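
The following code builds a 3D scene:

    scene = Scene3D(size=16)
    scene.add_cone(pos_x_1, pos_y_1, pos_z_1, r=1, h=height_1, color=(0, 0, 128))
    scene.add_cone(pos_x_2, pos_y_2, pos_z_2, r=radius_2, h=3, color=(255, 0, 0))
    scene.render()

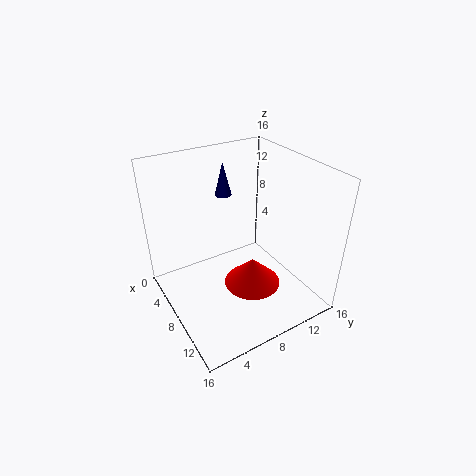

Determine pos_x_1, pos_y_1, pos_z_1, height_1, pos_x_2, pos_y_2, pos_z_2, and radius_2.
pos_x_1 = 3, pos_y_1 = 9, pos_z_1 = 11, height_1 = 4, pos_x_2 = 11, pos_y_2 = 8, pos_z_2 = 4, radius_2 = 3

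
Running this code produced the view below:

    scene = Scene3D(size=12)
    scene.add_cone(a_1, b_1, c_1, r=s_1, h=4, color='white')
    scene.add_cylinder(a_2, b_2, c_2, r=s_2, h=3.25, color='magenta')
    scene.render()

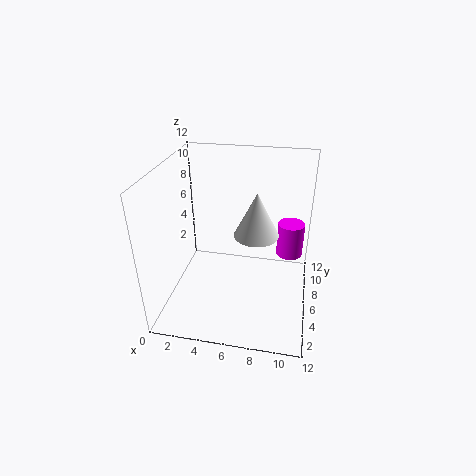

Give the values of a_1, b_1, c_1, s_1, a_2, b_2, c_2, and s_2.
a_1 = 7.25; b_1 = 8; c_1 = 5.25; s_1 = 2; a_2 = 10.25; b_2 = 10.25; c_2 = 2.25; s_2 = 1.25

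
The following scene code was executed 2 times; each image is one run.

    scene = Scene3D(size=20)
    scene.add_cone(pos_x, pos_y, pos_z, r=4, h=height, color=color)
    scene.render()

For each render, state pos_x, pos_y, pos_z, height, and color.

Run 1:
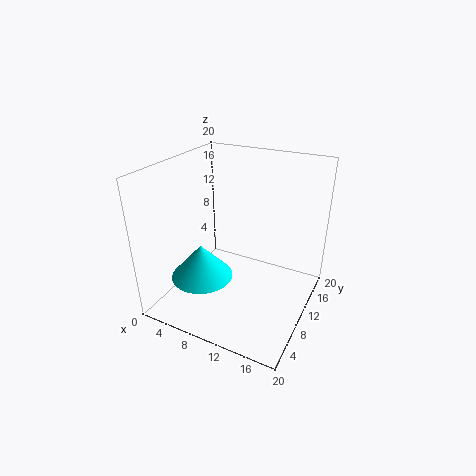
pos_x = 7.5; pos_y = 4.5; pos_z = 6.5; height = 4.5; color = 'cyan'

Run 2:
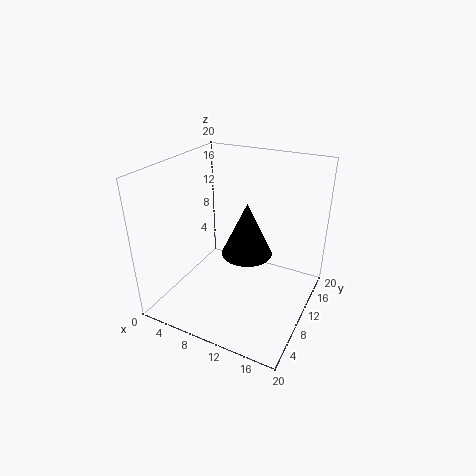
pos_x = 9; pos_y = 15; pos_z = 4.5; height = 8.5; color = 'black'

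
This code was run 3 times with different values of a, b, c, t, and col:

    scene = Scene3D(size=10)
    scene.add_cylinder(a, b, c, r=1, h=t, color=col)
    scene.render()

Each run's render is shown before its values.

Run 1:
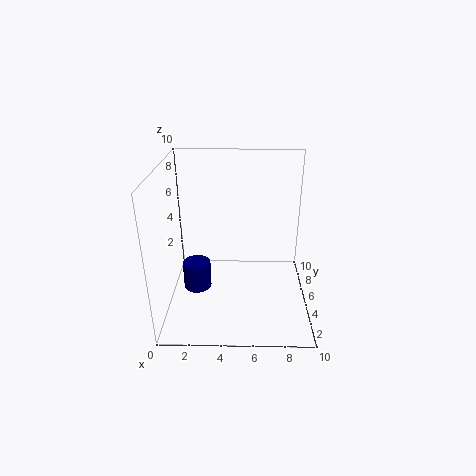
a = 2
b = 5
c = 1
t = 2
col = 'navy'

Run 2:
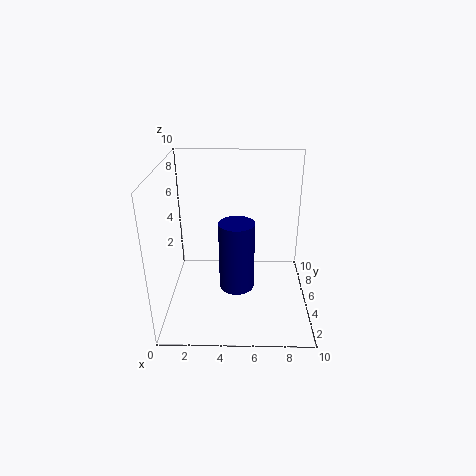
a = 5
b = 1
c = 4
t = 4
col = 'navy'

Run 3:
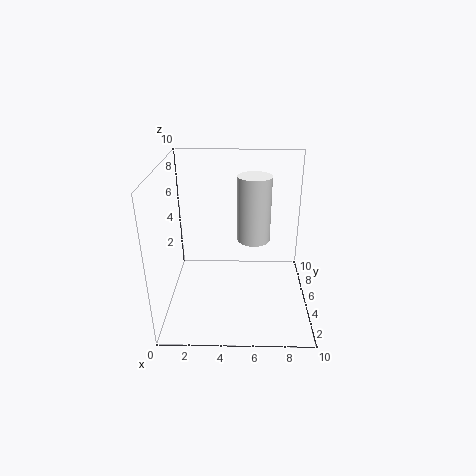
a = 6
b = 3
c = 6
t = 4
col = 'white'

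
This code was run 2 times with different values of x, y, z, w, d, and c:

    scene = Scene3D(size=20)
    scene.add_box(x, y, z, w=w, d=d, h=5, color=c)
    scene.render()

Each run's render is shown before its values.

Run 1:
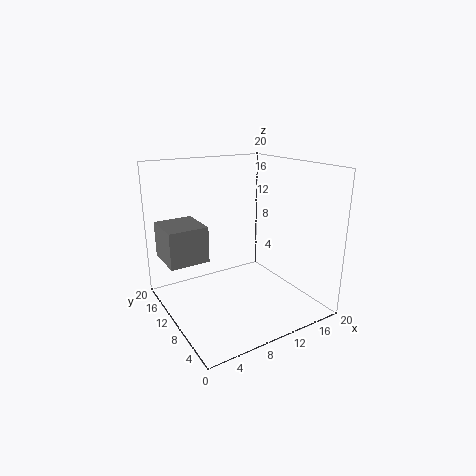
x = 0.5; y = 11; z = 7; w = 5.5; d = 6; c = 'gray'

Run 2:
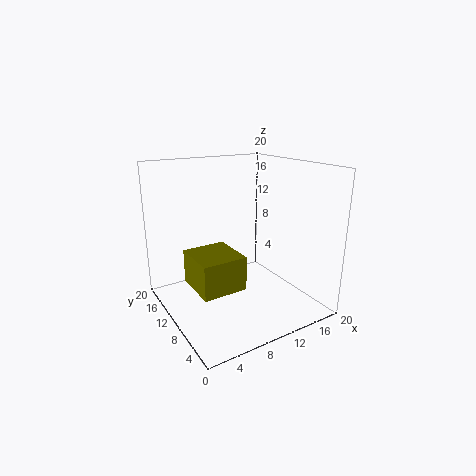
x = 4; y = 8.5; z = 2.5; w = 6.5; d = 7; c = 'olive'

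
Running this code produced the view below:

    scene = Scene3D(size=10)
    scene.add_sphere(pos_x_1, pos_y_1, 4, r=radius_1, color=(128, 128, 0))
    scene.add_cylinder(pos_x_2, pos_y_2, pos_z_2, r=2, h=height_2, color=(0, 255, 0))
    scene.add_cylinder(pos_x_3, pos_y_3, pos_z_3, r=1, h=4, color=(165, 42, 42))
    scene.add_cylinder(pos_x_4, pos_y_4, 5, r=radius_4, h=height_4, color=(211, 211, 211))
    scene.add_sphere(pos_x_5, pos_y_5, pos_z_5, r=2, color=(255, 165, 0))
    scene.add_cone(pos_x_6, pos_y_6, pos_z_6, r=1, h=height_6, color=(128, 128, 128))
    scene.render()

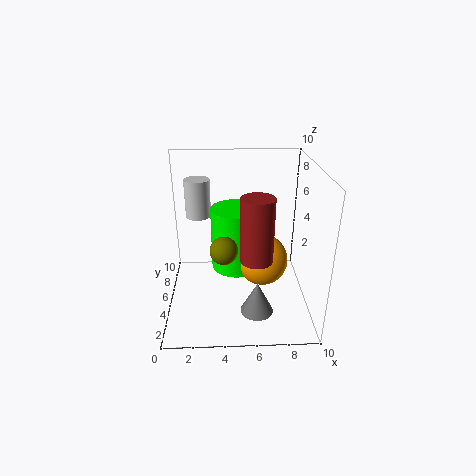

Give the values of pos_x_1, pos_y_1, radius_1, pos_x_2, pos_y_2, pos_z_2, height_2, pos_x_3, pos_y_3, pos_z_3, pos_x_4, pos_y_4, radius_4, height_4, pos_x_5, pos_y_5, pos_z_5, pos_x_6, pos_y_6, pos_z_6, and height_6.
pos_x_1 = 4, pos_y_1 = 5, radius_1 = 1, pos_x_2 = 5, pos_y_2 = 8, pos_z_2 = 1, height_2 = 5, pos_x_3 = 6, pos_y_3 = 2, pos_z_3 = 5, pos_x_4 = 2, pos_y_4 = 9, radius_4 = 1, height_4 = 3, pos_x_5 = 7, pos_y_5 = 7, pos_z_5 = 2, pos_x_6 = 6, pos_y_6 = 1, pos_z_6 = 2, height_6 = 2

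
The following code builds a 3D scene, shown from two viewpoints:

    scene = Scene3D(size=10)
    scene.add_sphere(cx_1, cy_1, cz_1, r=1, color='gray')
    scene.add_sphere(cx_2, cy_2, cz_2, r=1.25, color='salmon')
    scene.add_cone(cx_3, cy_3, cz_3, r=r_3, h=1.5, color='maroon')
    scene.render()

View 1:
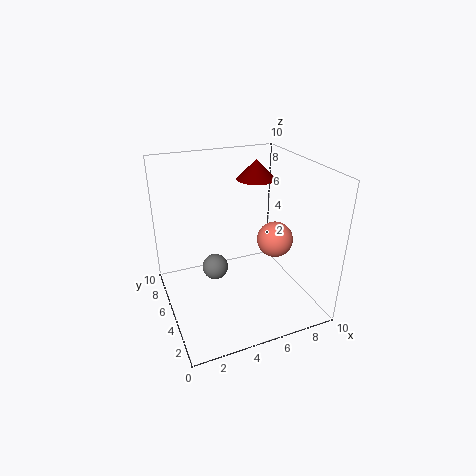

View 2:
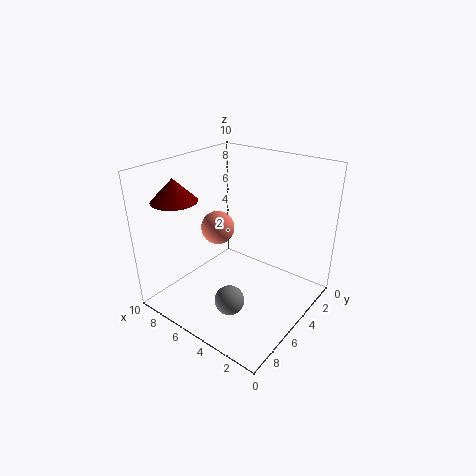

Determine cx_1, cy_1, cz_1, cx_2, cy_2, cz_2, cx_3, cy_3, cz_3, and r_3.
cx_1 = 4
cy_1 = 7.25
cz_1 = 1.5
cx_2 = 7.5
cy_2 = 4.25
cz_2 = 4.75
cx_3 = 7.75
cy_3 = 8
cz_3 = 8
r_3 = 1.5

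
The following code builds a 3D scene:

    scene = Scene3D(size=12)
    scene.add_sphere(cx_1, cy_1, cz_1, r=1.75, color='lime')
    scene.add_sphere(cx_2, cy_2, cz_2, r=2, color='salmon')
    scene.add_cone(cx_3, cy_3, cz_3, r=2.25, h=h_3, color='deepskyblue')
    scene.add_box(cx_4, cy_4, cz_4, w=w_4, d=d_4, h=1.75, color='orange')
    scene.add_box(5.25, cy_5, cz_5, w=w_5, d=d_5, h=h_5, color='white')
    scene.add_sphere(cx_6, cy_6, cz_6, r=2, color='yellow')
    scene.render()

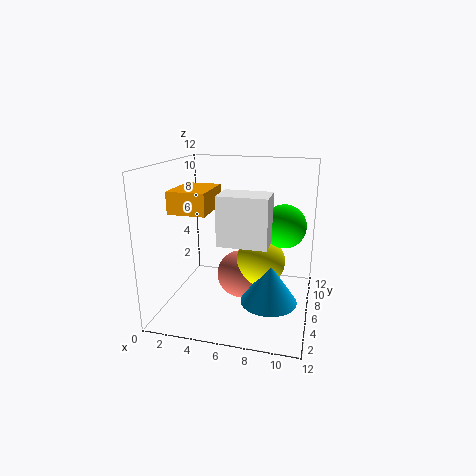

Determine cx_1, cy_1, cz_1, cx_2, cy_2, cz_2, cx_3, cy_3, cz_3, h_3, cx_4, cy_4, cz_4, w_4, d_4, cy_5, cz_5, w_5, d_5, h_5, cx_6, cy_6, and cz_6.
cx_1 = 9.75, cy_1 = 6.25, cz_1 = 7.25, cx_2 = 6.25, cy_2 = 6, cz_2 = 2.75, cx_3 = 9, cy_3 = 4.25, cz_3 = 1.5, h_3 = 3.25, cx_4 = 1.25, cy_4 = 3, cz_4 = 8.5, w_4 = 3, d_4 = 4, cy_5 = 2.5, cz_5 = 6.5, w_5 = 3.75, d_5 = 2.5, h_5 = 3.75, cx_6 = 8, cy_6 = 5.75, cz_6 = 4.25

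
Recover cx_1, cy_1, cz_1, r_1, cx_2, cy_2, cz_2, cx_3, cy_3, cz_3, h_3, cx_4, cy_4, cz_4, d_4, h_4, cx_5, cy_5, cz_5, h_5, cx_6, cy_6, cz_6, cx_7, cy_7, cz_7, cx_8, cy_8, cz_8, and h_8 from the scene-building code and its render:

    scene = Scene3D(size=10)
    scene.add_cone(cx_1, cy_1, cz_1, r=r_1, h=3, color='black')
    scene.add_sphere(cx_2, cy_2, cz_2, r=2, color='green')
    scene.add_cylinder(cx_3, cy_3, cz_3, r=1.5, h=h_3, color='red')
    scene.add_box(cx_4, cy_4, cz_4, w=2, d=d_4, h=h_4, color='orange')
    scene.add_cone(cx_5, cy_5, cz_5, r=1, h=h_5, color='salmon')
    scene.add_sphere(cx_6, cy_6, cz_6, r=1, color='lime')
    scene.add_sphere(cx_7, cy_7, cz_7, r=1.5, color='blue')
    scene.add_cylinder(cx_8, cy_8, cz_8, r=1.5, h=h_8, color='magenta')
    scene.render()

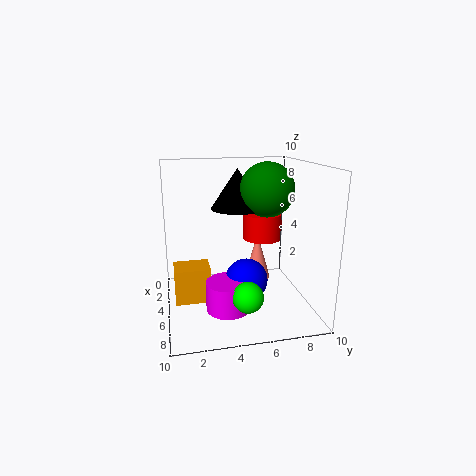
cx_1 = 2.5; cy_1 = 5.5; cz_1 = 6.5; r_1 = 2; cx_2 = 3.5; cy_2 = 7.5; cz_2 = 8; cx_3 = 2.5; cy_3 = 7.5; cz_3 = 4; h_3 = 2; cx_4 = 3.5; cy_4 = 0.5; cz_4 = 0.5; d_4 = 2.5; h_4 = 2.5; cx_5 = 3; cy_5 = 7; cz_5 = 1; h_5 = 3.5; cx_6 = 8; cy_6 = 5; cz_6 = 2; cx_7 = 5.5; cy_7 = 5.5; cz_7 = 2; cx_8 = 6.5; cy_8 = 4; cz_8 = 0.5; h_8 = 2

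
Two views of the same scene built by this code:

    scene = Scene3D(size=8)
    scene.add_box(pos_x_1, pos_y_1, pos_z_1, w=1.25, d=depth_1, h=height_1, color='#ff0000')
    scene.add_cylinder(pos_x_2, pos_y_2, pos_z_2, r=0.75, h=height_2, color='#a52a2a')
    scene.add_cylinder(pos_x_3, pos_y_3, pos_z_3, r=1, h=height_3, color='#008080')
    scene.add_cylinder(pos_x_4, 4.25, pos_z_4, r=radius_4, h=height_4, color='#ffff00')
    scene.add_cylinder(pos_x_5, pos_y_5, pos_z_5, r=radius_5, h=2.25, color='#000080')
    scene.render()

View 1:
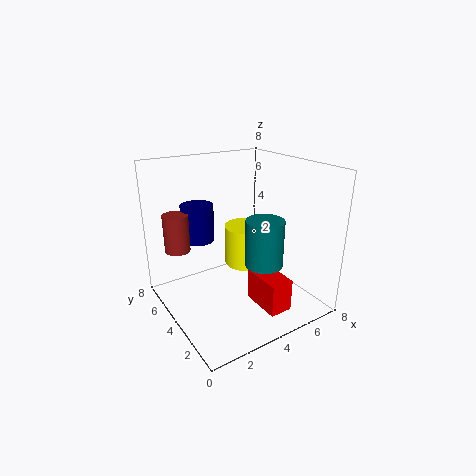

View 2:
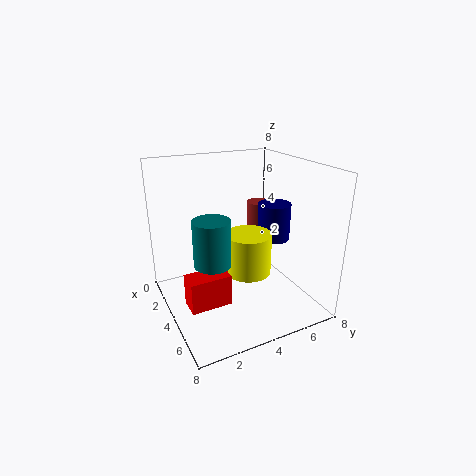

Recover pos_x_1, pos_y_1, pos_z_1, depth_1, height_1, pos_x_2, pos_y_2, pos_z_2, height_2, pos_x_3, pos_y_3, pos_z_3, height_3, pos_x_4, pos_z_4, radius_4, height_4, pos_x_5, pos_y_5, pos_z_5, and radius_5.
pos_x_1 = 4
pos_y_1 = 0.75
pos_z_1 = 0.75
depth_1 = 2.25
height_1 = 1.75
pos_x_2 = 1.5
pos_y_2 = 6.75
pos_z_2 = 2.75
height_2 = 2.25
pos_x_3 = 4.5
pos_y_3 = 2.25
pos_z_3 = 3
height_3 = 2.5
pos_x_4 = 4.75
pos_z_4 = 2.25
radius_4 = 1.25
height_4 = 2.25
pos_x_5 = 3
pos_y_5 = 7
pos_z_5 = 3
radius_5 = 1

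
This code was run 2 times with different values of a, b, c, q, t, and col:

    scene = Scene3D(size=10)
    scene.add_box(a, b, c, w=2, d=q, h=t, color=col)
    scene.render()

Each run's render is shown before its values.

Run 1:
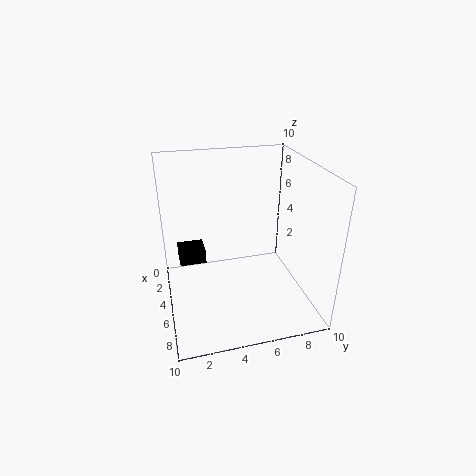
a = 1
b = 1
c = 2
q = 2
t = 1
col = 'black'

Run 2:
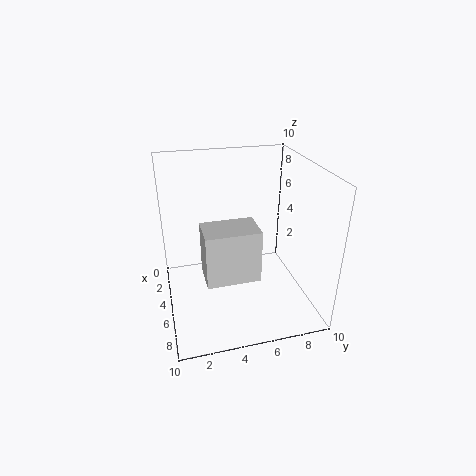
a = 8
b = 2
c = 5
q = 3
t = 3
col = 'lightgray'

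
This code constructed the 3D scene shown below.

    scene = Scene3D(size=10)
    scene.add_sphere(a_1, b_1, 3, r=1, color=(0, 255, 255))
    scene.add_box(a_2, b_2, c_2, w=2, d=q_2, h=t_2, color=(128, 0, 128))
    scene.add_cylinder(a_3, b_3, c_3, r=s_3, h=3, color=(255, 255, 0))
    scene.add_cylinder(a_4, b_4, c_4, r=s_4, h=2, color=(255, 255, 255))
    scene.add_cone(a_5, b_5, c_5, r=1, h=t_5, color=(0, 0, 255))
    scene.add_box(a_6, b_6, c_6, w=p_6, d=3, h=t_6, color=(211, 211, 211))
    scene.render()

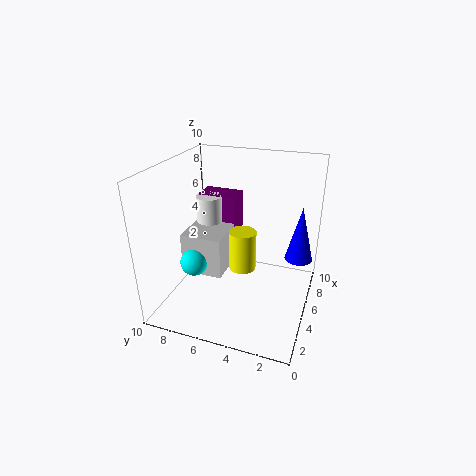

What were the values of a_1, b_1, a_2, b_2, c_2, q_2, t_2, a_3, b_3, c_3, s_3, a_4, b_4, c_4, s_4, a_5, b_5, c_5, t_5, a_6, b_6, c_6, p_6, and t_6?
a_1 = 4
b_1 = 8
a_2 = 7
b_2 = 6
c_2 = 4
q_2 = 3
t_2 = 3
a_3 = 6
b_3 = 5
c_3 = 2
s_3 = 1
a_4 = 7
b_4 = 8
c_4 = 5
s_4 = 1
a_5 = 7
b_5 = 1
c_5 = 3
t_5 = 4
a_6 = 4
b_6 = 6
c_6 = 2
p_6 = 3
t_6 = 3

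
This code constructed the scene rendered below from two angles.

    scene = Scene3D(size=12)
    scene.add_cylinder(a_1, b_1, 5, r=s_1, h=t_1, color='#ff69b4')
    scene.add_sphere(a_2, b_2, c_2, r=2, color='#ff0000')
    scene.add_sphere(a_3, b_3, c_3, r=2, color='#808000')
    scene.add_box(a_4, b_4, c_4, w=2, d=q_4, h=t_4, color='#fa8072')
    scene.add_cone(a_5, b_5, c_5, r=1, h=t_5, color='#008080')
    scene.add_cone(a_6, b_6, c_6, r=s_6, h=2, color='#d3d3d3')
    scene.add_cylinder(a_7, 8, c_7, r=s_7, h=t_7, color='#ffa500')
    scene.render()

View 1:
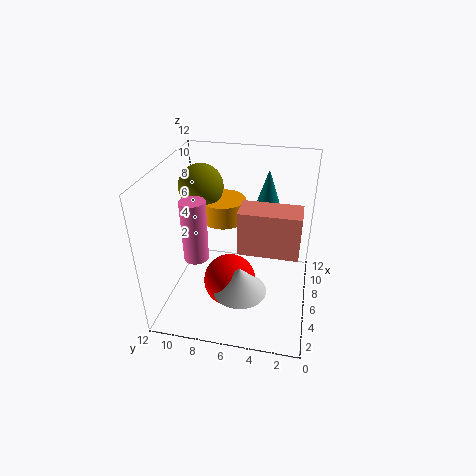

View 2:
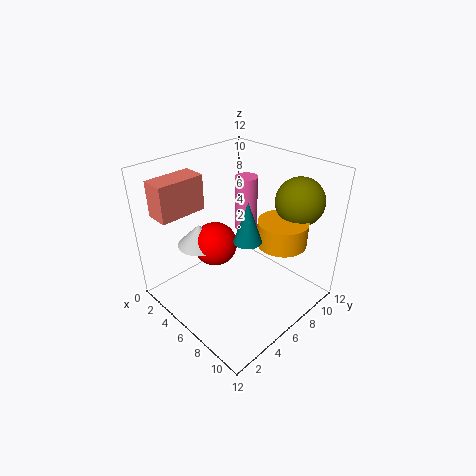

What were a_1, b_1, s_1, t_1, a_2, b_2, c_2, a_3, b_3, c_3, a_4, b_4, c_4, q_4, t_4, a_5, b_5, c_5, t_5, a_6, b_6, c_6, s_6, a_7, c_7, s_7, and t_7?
a_1 = 4, b_1 = 9, s_1 = 1, t_1 = 5, a_2 = 3, b_2 = 6, c_2 = 4, a_3 = 9, b_3 = 10, c_3 = 9, a_4 = 1, b_4 = 1, c_4 = 8, q_4 = 4, t_4 = 3, a_5 = 9, b_5 = 4, c_5 = 8, t_5 = 3, a_6 = 2, b_6 = 5, c_6 = 4, s_6 = 2, a_7 = 9, c_7 = 6, s_7 = 2, t_7 = 2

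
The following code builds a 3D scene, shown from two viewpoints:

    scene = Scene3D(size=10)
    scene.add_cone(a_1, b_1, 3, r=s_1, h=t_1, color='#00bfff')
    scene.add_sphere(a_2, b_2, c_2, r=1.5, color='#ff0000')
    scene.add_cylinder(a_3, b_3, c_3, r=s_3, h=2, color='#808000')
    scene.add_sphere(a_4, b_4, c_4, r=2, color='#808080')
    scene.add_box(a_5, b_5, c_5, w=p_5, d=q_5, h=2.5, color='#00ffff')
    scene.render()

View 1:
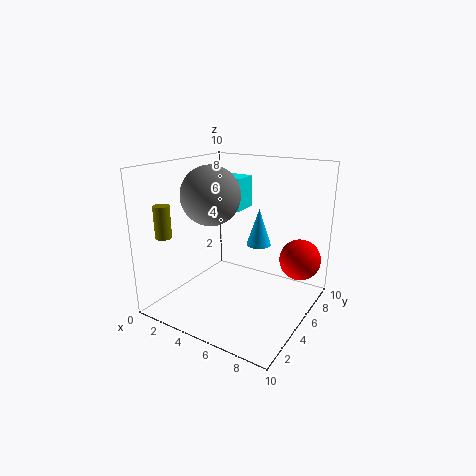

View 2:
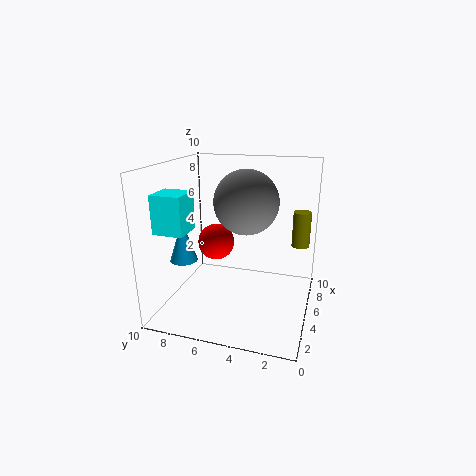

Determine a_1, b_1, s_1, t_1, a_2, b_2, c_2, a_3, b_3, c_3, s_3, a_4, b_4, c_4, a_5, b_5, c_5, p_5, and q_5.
a_1 = 4.5
b_1 = 9
s_1 = 1
t_1 = 3
a_2 = 8.5
b_2 = 8
c_2 = 3
a_3 = 2.5
b_3 = 0.5
c_3 = 6
s_3 = 0.5
a_4 = 3.5
b_4 = 4
c_4 = 8
a_5 = 1.5
b_5 = 7.5
c_5 = 6
p_5 = 2
q_5 = 2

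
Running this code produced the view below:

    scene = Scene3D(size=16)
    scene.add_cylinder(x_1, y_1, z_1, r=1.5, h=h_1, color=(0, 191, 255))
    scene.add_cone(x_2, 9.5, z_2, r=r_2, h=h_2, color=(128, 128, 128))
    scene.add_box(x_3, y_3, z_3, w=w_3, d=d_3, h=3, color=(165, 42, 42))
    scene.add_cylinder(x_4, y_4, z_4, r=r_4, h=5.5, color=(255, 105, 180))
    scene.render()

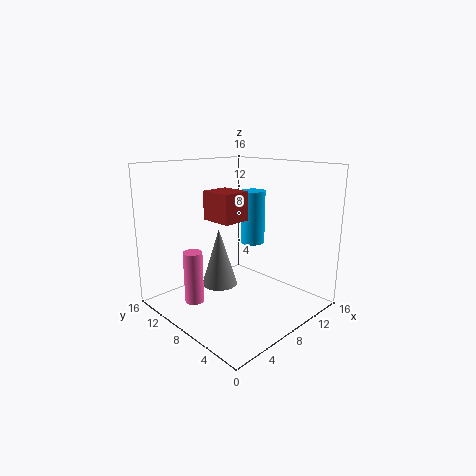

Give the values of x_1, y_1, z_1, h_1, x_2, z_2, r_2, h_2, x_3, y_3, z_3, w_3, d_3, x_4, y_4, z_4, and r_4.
x_1 = 12.5; y_1 = 10; z_1 = 6; h_1 = 6.5; x_2 = 6.5; z_2 = 2.5; r_2 = 2; h_2 = 6.5; x_3 = 4.5; y_3 = 6; z_3 = 10.5; w_3 = 3; d_3 = 3.5; x_4 = 2.5; y_4 = 9; z_4 = 2; r_4 = 1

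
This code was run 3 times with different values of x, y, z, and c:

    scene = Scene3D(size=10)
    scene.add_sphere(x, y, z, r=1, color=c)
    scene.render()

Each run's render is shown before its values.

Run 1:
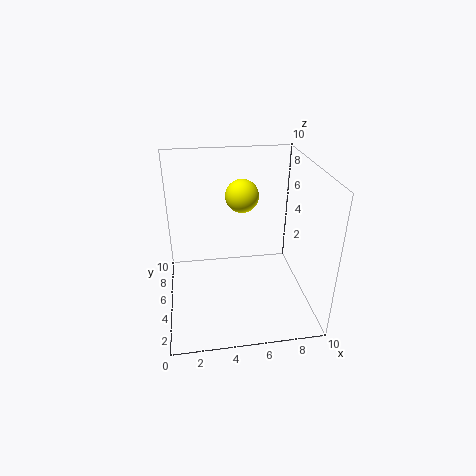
x = 5, y = 3.5, z = 8.75, c = 'yellow'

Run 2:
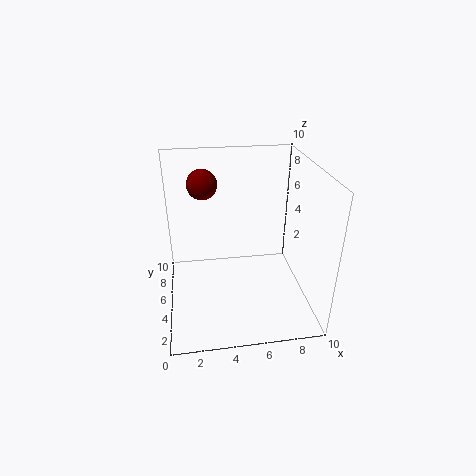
x = 2.75, y = 5.75, z = 8.75, c = 'maroon'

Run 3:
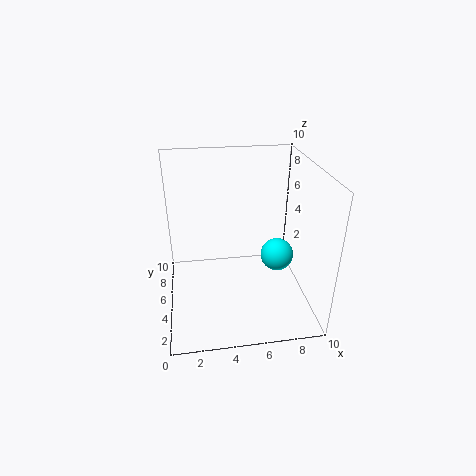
x = 7, y = 2.25, z = 5.25, c = 'cyan'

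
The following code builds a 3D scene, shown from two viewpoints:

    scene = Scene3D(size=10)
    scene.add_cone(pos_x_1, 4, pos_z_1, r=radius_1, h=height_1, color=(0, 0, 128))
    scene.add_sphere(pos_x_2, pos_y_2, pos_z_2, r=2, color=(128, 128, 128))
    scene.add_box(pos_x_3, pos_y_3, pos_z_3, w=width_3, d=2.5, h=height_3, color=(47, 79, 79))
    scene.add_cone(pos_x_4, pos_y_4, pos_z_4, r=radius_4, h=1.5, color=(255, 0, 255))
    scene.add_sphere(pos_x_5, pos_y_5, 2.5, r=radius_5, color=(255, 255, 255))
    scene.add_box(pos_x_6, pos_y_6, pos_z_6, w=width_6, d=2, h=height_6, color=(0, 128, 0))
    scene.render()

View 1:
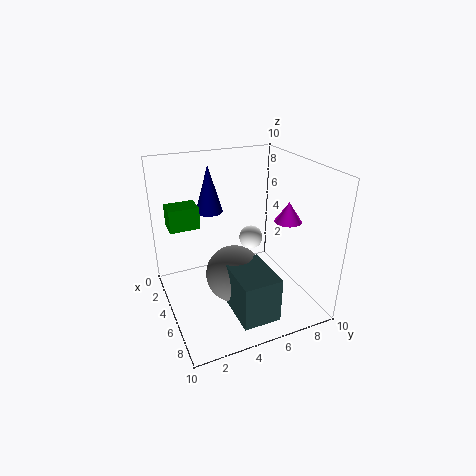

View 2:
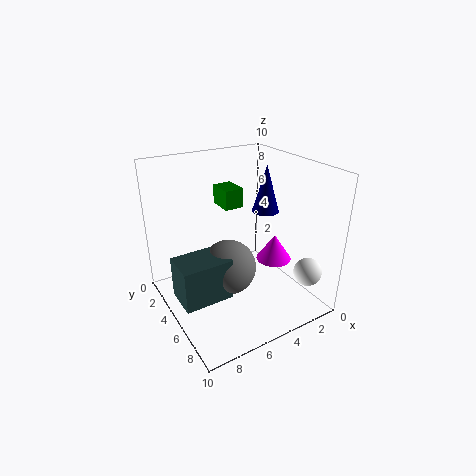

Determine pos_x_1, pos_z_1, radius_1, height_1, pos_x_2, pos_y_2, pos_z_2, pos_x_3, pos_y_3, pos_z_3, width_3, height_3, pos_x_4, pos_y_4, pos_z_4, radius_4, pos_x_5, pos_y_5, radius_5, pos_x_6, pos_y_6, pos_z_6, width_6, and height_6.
pos_x_1 = 2, pos_z_1 = 6, radius_1 = 1, height_1 = 3.5, pos_x_2 = 5.5, pos_y_2 = 4.5, pos_z_2 = 2.5, pos_x_3 = 6, pos_y_3 = 3.5, pos_z_3 = 1, width_3 = 3.5, height_3 = 3, pos_x_4 = 5, pos_y_4 = 9, pos_z_4 = 5.5, radius_4 = 1, pos_x_5 = 1, pos_y_5 = 8, radius_5 = 1, pos_x_6 = 3, pos_y_6 = 0.5, pos_z_6 = 6, width_6 = 1.5, height_6 = 1.5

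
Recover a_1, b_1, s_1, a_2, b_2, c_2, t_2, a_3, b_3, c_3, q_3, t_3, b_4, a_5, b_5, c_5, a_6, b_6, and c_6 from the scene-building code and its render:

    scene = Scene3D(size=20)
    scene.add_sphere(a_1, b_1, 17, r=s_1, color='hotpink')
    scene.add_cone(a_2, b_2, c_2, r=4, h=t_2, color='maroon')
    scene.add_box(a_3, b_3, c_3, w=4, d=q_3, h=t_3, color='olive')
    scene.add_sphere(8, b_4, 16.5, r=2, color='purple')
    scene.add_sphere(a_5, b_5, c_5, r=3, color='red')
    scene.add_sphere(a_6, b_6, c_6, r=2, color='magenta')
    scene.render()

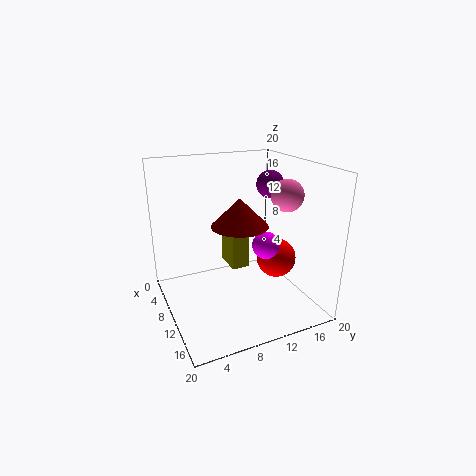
a_1 = 15.5
b_1 = 14
s_1 = 2
a_2 = 9.5
b_2 = 10.5
c_2 = 11.5
t_2 = 4
a_3 = 6.5
b_3 = 9
c_3 = 5.5
q_3 = 2.5
t_3 = 5.5
b_4 = 16
a_5 = 9
b_5 = 17
c_5 = 5
a_6 = 10
b_6 = 14.5
c_6 = 8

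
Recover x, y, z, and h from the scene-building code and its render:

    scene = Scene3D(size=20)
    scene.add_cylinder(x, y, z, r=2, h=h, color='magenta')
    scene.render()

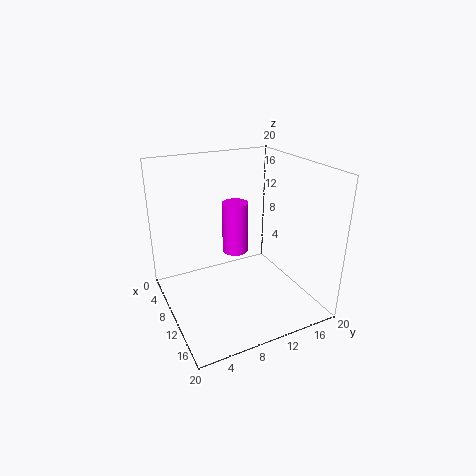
x = 5; y = 12; z = 5.25; h = 8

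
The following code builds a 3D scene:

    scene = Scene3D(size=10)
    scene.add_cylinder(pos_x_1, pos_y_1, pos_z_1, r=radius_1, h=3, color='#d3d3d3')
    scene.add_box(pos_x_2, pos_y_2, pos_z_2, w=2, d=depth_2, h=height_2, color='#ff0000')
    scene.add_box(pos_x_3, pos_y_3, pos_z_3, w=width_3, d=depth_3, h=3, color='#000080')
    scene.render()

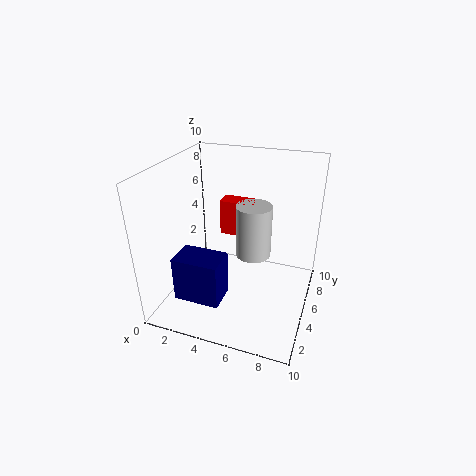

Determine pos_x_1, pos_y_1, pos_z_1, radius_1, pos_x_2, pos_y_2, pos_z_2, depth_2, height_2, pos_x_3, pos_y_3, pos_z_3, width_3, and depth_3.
pos_x_1 = 7; pos_y_1 = 2; pos_z_1 = 6; radius_1 = 1; pos_x_2 = 5; pos_y_2 = 2; pos_z_2 = 7; depth_2 = 1; height_2 = 2; pos_x_3 = 2; pos_y_3 = 1; pos_z_3 = 2; width_3 = 3; depth_3 = 2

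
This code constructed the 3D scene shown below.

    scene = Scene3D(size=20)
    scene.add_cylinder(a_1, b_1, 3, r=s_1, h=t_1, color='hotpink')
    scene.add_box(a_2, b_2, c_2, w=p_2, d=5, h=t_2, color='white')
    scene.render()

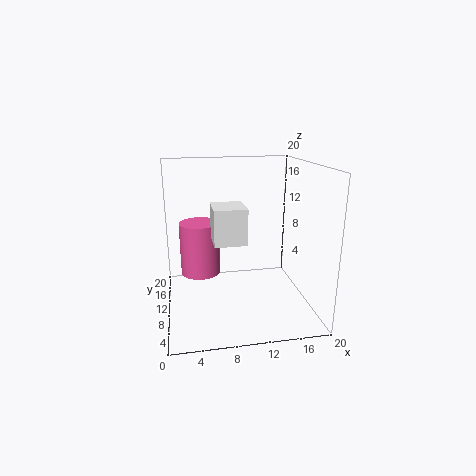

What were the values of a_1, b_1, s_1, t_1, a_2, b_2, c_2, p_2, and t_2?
a_1 = 5
b_1 = 15
s_1 = 3
t_1 = 8
a_2 = 6.5
b_2 = 8
c_2 = 9.5
p_2 = 4.5
t_2 = 5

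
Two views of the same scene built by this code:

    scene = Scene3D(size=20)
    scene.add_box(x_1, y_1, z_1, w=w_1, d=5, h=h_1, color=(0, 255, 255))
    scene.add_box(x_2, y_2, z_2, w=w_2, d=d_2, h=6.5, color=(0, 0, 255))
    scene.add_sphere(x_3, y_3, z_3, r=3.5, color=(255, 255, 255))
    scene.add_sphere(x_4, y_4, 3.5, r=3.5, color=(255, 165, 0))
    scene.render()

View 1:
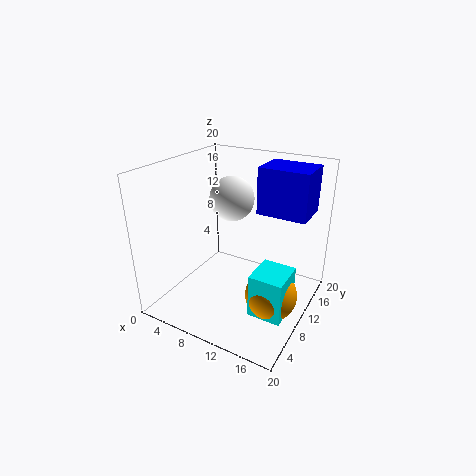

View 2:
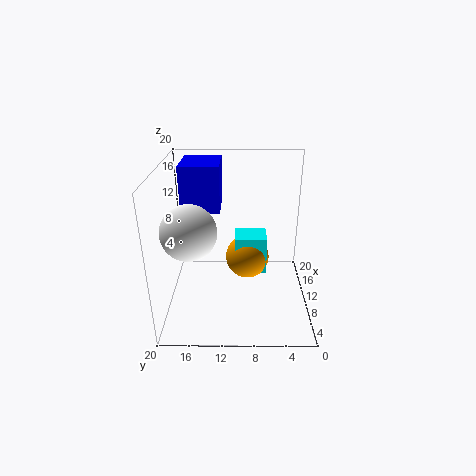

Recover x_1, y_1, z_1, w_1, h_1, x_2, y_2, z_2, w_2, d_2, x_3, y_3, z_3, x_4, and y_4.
x_1 = 14; y_1 = 5.5; z_1 = 1.5; w_1 = 4.5; h_1 = 6; x_2 = 11.5; y_2 = 12.5; z_2 = 13; w_2 = 7; d_2 = 5.5; x_3 = 5.5; y_3 = 16; z_3 = 13; x_4 = 16; y_4 = 8.5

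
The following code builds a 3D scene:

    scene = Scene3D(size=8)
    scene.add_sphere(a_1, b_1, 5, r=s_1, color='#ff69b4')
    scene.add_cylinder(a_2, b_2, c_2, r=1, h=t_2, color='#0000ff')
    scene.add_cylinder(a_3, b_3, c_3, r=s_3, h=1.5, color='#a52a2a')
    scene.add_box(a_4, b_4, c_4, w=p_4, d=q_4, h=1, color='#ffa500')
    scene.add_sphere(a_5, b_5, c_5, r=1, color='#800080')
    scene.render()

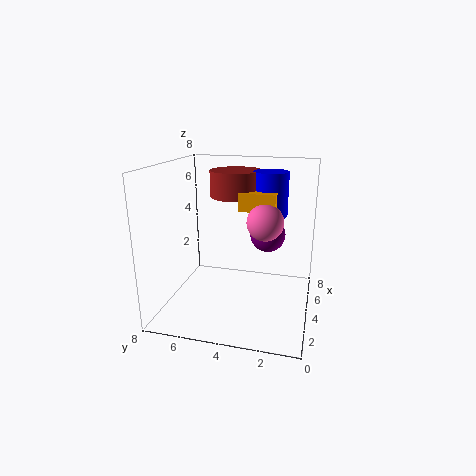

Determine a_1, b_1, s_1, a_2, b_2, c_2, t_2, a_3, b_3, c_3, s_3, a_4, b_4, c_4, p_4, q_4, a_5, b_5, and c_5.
a_1 = 4
b_1 = 2.5
s_1 = 1
a_2 = 5.5
b_2 = 2.5
c_2 = 5
t_2 = 2.5
a_3 = 5.5
b_3 = 4.5
c_3 = 6
s_3 = 1.5
a_4 = 4
b_4 = 2
c_4 = 5.5
p_4 = 2.5
q_4 = 2
a_5 = 5
b_5 = 2.5
c_5 = 4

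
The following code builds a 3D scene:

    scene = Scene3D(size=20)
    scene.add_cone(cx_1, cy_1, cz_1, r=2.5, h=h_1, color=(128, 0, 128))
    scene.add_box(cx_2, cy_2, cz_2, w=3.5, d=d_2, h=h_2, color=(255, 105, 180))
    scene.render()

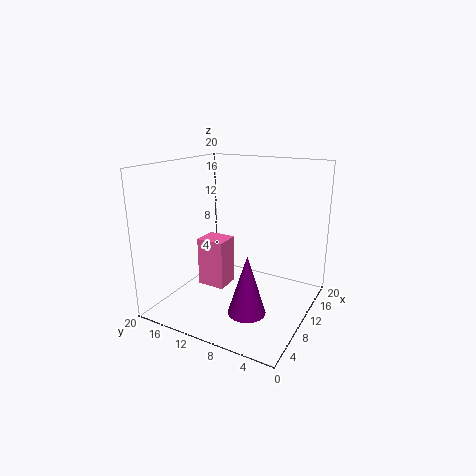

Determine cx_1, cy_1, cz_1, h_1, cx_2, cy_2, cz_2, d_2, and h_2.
cx_1 = 6; cy_1 = 6.5; cz_1 = 1.5; h_1 = 8; cx_2 = 8; cy_2 = 11.5; cz_2 = 2.5; d_2 = 4; h_2 = 7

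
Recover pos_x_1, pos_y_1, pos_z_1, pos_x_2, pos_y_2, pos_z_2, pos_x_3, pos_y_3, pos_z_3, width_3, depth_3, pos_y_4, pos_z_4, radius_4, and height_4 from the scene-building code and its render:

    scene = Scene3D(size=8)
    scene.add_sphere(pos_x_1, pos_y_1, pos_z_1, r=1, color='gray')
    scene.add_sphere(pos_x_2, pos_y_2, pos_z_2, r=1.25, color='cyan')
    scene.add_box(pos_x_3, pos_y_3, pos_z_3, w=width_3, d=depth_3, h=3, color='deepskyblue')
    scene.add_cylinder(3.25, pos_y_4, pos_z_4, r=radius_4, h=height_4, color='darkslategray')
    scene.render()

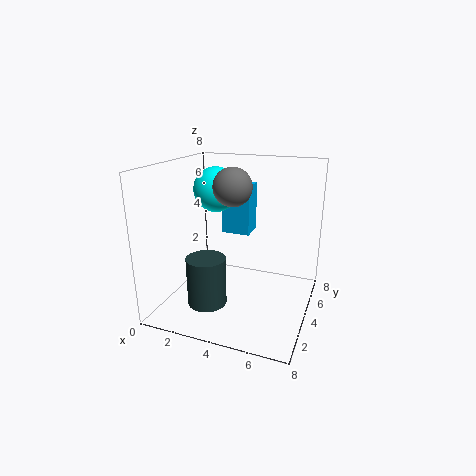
pos_x_1 = 4, pos_y_1 = 3.25, pos_z_1 = 7, pos_x_2 = 2.5, pos_y_2 = 4.5, pos_z_2 = 6.5, pos_x_3 = 2.25, pos_y_3 = 5.75, pos_z_3 = 3.5, width_3 = 1.75, depth_3 = 1.5, pos_y_4 = 1.5, pos_z_4 = 1.25, radius_4 = 1, height_4 = 2.5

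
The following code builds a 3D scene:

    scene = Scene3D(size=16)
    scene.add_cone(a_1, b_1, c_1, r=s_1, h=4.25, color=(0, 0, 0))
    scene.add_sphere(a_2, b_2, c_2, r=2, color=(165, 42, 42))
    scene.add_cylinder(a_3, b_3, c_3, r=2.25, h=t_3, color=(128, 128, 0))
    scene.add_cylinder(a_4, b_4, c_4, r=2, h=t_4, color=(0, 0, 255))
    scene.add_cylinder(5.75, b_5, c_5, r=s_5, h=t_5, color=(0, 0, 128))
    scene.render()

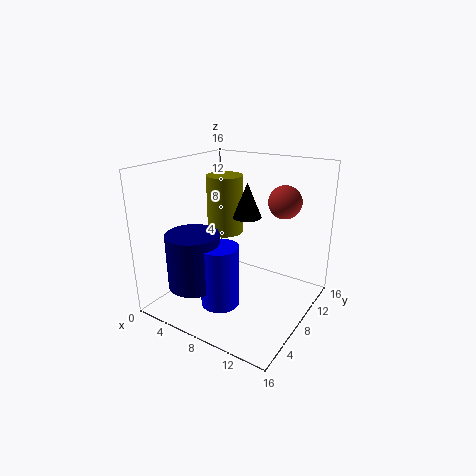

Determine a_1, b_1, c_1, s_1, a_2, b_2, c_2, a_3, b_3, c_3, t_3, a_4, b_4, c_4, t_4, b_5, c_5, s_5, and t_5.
a_1 = 6.75
b_1 = 12
c_1 = 9
s_1 = 1.75
a_2 = 10.75
b_2 = 14
c_2 = 11
a_3 = 3.5
b_3 = 12
c_3 = 6.5
t_3 = 7.25
a_4 = 8.5
b_4 = 3.75
c_4 = 2.25
t_4 = 6.5
b_5 = 3
c_5 = 4
s_5 = 2.75
t_5 = 5.75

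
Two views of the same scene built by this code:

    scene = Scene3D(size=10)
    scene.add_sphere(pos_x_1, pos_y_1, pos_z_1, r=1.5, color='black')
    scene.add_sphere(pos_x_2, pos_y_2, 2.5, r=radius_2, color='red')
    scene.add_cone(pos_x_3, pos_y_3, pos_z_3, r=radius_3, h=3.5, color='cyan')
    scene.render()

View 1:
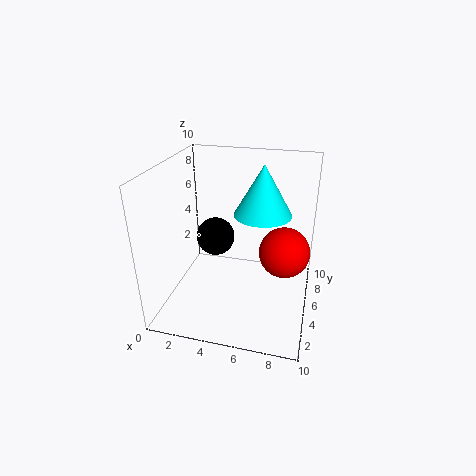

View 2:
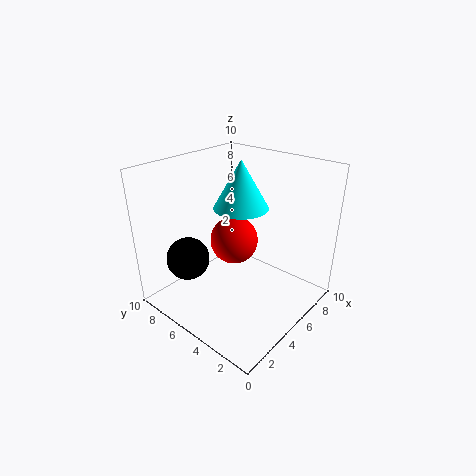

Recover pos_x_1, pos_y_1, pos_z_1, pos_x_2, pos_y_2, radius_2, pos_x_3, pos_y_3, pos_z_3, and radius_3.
pos_x_1 = 2.5; pos_y_1 = 7.5; pos_z_1 = 3.5; pos_x_2 = 8; pos_y_2 = 8; radius_2 = 2; pos_x_3 = 6.5; pos_y_3 = 6; pos_z_3 = 6.5; radius_3 = 2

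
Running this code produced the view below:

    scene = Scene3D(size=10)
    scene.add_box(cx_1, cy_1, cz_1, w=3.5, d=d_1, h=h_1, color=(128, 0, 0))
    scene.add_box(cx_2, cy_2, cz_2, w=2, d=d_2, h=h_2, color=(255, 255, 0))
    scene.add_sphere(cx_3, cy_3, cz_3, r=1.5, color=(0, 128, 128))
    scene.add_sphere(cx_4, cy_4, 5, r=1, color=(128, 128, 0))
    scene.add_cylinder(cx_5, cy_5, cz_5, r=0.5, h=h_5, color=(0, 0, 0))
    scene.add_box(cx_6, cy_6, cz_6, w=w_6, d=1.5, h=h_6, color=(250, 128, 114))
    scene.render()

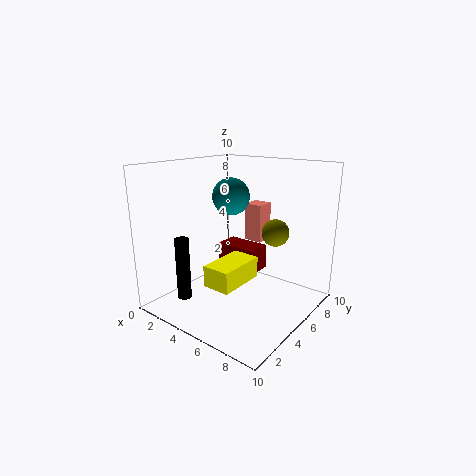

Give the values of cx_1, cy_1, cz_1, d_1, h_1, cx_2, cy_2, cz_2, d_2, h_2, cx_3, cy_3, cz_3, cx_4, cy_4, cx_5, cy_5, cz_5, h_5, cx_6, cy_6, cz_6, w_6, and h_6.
cx_1 = 1
cy_1 = 7.5
cz_1 = 1
d_1 = 2
h_1 = 2
cx_2 = 4
cy_2 = 2.5
cz_2 = 2
d_2 = 3.5
h_2 = 1.5
cx_3 = 2
cy_3 = 8
cz_3 = 7
cx_4 = 6.5
cy_4 = 7.5
cx_5 = 2
cy_5 = 2.5
cz_5 = 0.5
h_5 = 4.5
cx_6 = 3
cy_6 = 8.5
cz_6 = 3.5
w_6 = 1.5
h_6 = 3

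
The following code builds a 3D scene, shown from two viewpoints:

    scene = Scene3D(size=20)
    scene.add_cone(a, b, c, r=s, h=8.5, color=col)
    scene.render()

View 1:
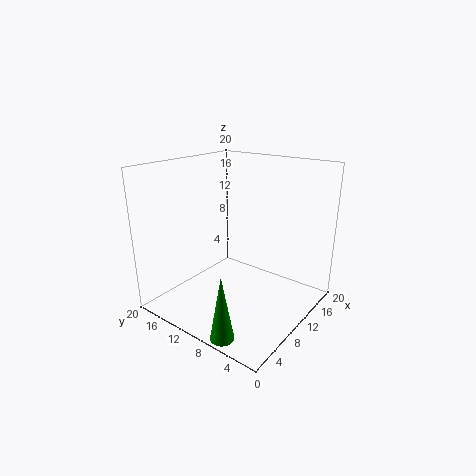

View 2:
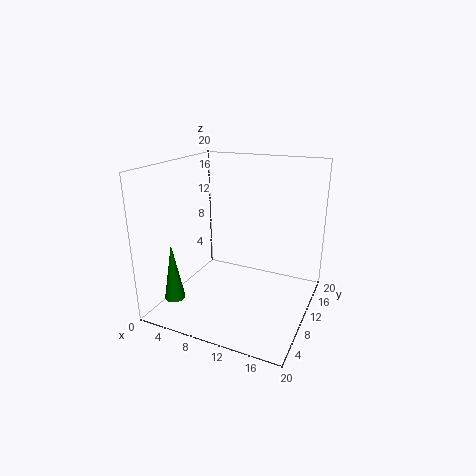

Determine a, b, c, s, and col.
a = 1.5; b = 6; c = 0.5; s = 1.5; col = 'green'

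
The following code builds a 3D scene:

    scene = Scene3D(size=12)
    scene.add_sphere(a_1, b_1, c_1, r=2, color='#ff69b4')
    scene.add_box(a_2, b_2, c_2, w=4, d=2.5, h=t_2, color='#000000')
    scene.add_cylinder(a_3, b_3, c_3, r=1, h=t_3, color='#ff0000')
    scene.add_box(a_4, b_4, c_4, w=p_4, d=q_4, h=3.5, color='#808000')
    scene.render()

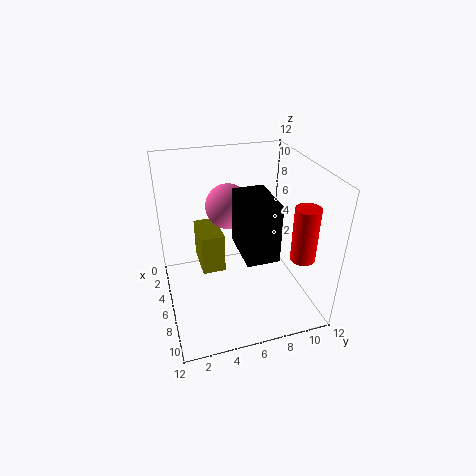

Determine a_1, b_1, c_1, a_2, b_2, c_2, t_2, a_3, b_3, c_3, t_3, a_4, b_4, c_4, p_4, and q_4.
a_1 = 3, b_1 = 6, c_1 = 7.5, a_2 = 6, b_2 = 5.5, c_2 = 6, t_2 = 4.5, a_3 = 9, b_3 = 10.5, c_3 = 5, t_3 = 4.5, a_4 = 2, b_4 = 3, c_4 = 2.5, p_4 = 3.5, q_4 = 2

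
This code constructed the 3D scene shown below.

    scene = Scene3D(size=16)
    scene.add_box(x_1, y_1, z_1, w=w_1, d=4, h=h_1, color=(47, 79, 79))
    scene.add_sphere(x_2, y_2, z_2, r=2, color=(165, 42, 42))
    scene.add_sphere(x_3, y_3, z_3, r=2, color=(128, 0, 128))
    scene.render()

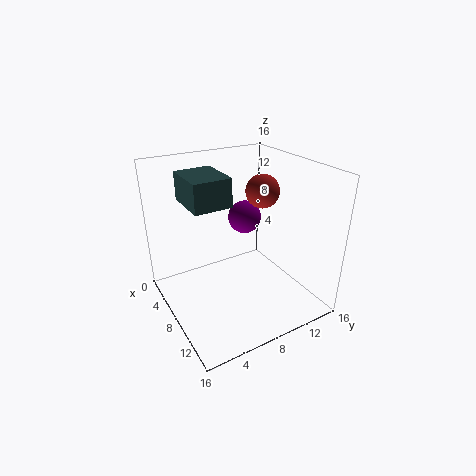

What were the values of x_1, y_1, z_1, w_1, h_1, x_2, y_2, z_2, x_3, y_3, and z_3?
x_1 = 4.5
y_1 = 2.5
z_1 = 12.5
w_1 = 5
h_1 = 3
x_2 = 6
y_2 = 12.5
z_2 = 12
x_3 = 4.5
y_3 = 11
z_3 = 8.5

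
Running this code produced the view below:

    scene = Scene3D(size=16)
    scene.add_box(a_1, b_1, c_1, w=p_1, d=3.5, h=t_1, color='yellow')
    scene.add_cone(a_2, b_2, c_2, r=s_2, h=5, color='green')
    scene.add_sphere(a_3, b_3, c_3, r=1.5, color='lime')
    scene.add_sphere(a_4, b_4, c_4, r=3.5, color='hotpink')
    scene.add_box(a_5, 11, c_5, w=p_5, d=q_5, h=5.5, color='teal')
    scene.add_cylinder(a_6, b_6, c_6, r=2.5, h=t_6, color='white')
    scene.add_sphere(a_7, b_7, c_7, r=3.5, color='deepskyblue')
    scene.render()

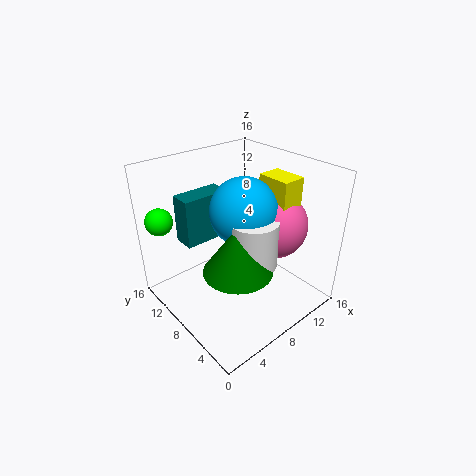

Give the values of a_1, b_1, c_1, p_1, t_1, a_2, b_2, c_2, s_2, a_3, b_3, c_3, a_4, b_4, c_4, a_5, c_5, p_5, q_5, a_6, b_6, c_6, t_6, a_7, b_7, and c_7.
a_1 = 9.5; b_1 = 3; c_1 = 10; p_1 = 2.5; t_1 = 5.5; a_2 = 5; b_2 = 4.5; c_2 = 7; s_2 = 3.5; a_3 = 1.5; b_3 = 13.5; c_3 = 10; a_4 = 10.5; b_4 = 5; c_4 = 10; a_5 = 3.5; c_5 = 7; p_5 = 5.5; q_5 = 2.5; a_6 = 7; b_6 = 4.5; c_6 = 7; t_6 = 5; a_7 = 7.5; b_7 = 6.5; c_7 = 12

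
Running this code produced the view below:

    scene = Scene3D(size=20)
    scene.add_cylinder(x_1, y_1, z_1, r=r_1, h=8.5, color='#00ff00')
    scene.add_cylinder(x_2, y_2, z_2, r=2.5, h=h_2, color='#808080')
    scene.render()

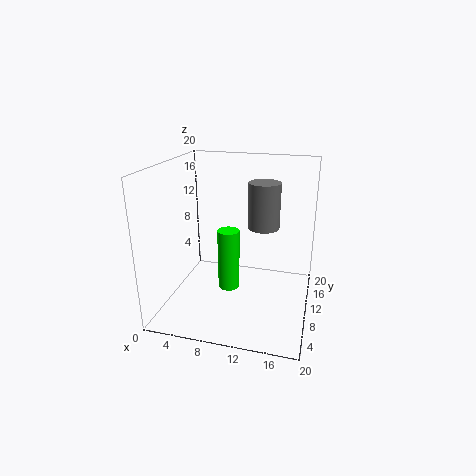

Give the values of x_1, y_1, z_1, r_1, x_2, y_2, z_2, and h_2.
x_1 = 9; y_1 = 8.75; z_1 = 3; r_1 = 1.5; x_2 = 12.25; y_2 = 17.25; z_2 = 9; h_2 = 7.25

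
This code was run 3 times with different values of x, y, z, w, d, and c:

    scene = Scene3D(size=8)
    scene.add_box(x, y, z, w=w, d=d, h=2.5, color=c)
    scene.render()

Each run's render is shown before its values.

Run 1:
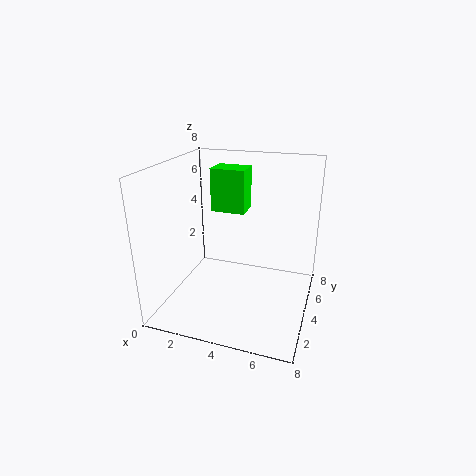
x = 2, y = 5, z = 5, w = 2, d = 1.5, c = 'lime'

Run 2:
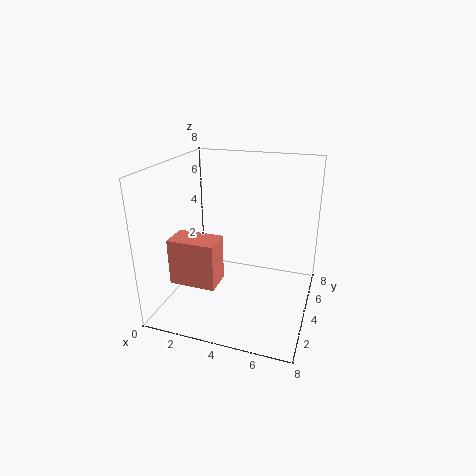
x = 1, y = 1.5, z = 2, w = 2.5, d = 1.5, c = 'salmon'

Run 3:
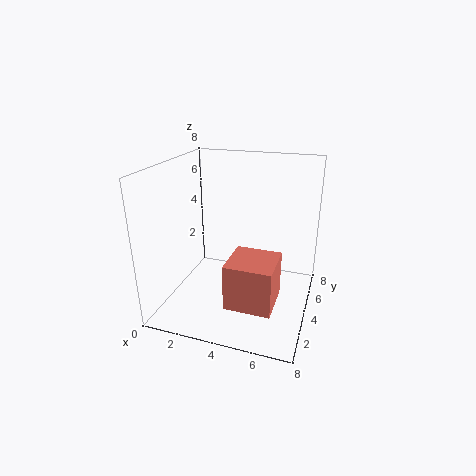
x = 4, y = 1.5, z = 1, w = 2.5, d = 2.5, c = 'salmon'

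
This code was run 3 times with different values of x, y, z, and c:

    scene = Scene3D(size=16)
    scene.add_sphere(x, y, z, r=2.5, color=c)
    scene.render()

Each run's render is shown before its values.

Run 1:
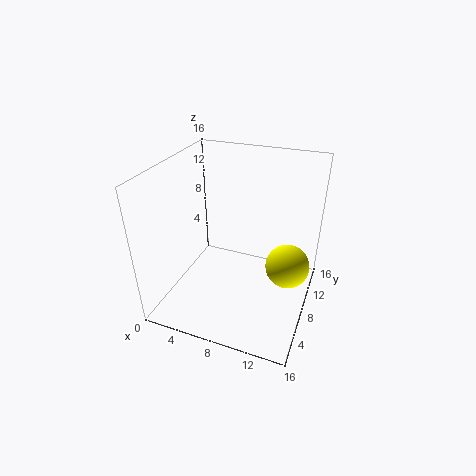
x = 13.5; y = 9.5; z = 4.5; c = 'yellow'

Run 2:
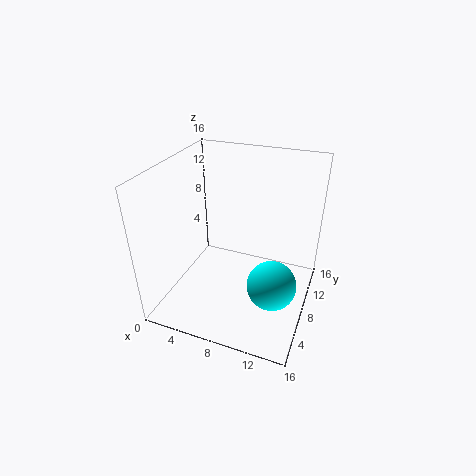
x = 13; y = 4.5; z = 5.5; c = 'cyan'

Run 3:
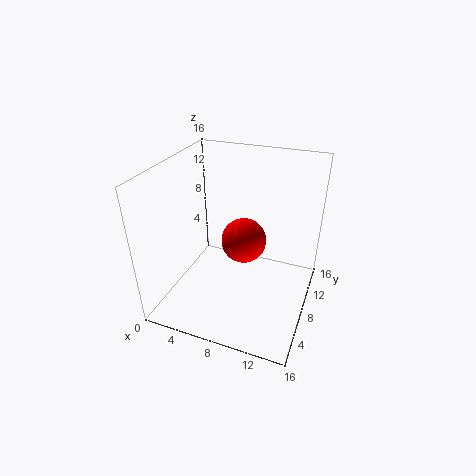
x = 8.5; y = 8.5; z = 7.5; c = 'red'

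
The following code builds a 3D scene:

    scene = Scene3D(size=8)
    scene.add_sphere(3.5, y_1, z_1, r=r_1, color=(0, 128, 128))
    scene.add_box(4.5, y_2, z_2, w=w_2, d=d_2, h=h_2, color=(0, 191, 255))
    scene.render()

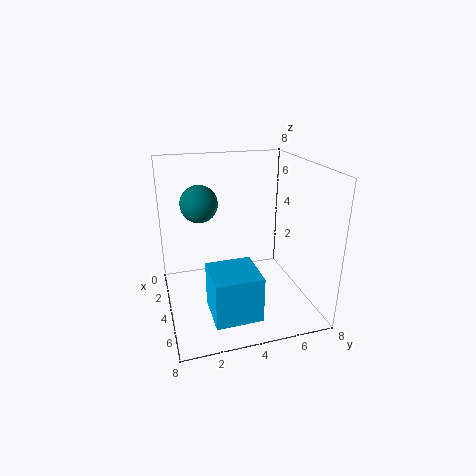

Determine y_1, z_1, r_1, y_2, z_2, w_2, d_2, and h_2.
y_1 = 2, z_1 = 6, r_1 = 1, y_2 = 2, z_2 = 0.5, w_2 = 2.5, d_2 = 2.5, h_2 = 2.5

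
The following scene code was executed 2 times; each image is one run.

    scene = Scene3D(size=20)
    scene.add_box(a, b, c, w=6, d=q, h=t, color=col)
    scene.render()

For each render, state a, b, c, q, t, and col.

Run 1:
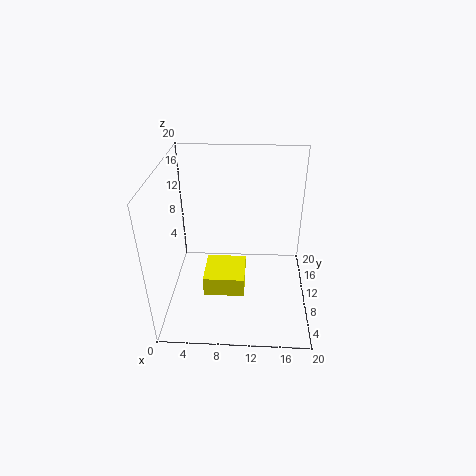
a = 5; b = 8; c = 1; q = 6; t = 3; col = 'yellow'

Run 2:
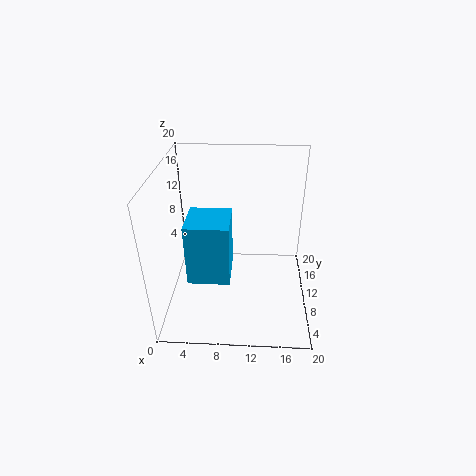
a = 3; b = 7; c = 4; q = 6; t = 9; col = 'deepskyblue'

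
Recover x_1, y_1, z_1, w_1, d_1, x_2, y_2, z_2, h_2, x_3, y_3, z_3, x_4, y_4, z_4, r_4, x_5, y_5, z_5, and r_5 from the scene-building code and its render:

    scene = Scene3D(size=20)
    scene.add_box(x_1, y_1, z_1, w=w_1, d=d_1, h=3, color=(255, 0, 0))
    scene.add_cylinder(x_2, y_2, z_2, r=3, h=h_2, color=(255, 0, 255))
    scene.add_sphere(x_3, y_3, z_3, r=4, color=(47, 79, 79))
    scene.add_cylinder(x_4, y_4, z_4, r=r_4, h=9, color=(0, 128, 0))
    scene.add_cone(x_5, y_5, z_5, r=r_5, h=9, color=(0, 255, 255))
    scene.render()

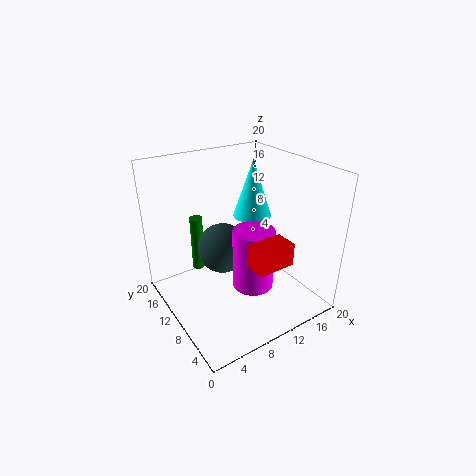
x_1 = 8, y_1 = 2, z_1 = 9, w_1 = 5, d_1 = 3, x_2 = 12, y_2 = 9, z_2 = 2, h_2 = 9, x_3 = 11, y_3 = 16, z_3 = 5, x_4 = 8, y_4 = 19, z_4 = 1, r_4 = 1, x_5 = 16, y_5 = 15, z_5 = 10, r_5 = 3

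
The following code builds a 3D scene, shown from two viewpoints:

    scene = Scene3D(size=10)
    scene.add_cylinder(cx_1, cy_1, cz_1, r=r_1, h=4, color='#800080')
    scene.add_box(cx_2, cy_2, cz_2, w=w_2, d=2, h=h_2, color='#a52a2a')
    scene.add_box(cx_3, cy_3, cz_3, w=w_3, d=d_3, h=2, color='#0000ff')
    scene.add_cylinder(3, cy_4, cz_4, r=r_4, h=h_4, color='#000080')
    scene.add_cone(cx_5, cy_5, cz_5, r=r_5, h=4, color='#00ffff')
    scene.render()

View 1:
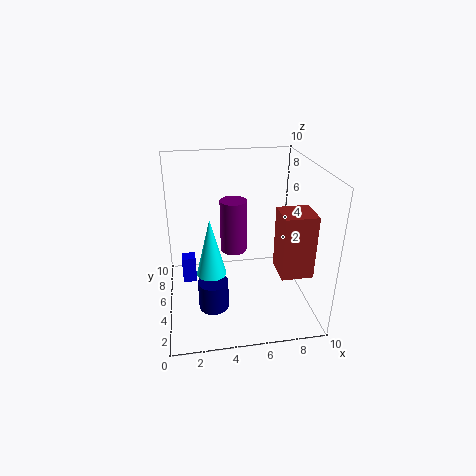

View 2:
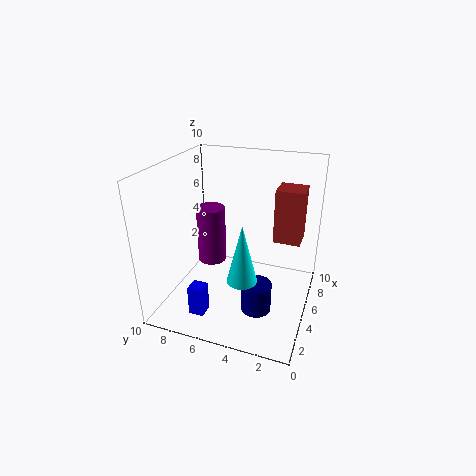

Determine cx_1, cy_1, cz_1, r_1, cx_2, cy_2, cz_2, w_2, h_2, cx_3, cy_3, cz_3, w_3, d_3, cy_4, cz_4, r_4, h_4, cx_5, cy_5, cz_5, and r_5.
cx_1 = 5; cy_1 = 7; cz_1 = 3; r_1 = 1; cx_2 = 7; cy_2 = 1; cz_2 = 4; w_2 = 2; h_2 = 4; cx_3 = 1; cy_3 = 6; cz_3 = 1; w_3 = 1; d_3 = 1; cy_4 = 3; cz_4 = 1; r_4 = 1; h_4 = 2; cx_5 = 3; cy_5 = 4; cz_5 = 3; r_5 = 1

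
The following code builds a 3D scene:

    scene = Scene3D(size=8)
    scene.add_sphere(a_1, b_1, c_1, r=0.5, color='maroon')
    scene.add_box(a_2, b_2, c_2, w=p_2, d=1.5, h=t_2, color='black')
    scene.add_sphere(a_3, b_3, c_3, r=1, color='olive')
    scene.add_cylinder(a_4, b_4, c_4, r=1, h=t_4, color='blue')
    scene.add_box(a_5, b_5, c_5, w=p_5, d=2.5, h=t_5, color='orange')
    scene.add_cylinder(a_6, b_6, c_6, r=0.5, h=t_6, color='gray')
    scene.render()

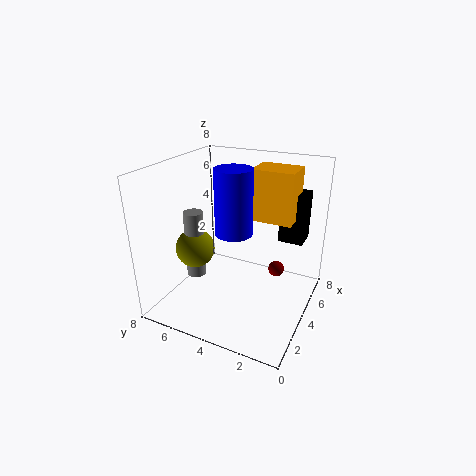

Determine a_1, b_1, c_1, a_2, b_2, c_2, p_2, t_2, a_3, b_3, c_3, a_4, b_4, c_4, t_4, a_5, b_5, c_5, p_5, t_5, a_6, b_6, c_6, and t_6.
a_1 = 6.5; b_1 = 2.5; c_1 = 1; a_2 = 6.5; b_2 = 1; c_2 = 3; p_2 = 1.5; t_2 = 3; a_3 = 2; b_3 = 5.5; c_3 = 4; a_4 = 3.5; b_4 = 4; c_4 = 4.5; t_4 = 3.5; a_5 = 5.5; b_5 = 1.5; c_5 = 4.5; p_5 = 2; t_5 = 3; a_6 = 2; b_6 = 5.5; c_6 = 2.5; t_6 = 3.5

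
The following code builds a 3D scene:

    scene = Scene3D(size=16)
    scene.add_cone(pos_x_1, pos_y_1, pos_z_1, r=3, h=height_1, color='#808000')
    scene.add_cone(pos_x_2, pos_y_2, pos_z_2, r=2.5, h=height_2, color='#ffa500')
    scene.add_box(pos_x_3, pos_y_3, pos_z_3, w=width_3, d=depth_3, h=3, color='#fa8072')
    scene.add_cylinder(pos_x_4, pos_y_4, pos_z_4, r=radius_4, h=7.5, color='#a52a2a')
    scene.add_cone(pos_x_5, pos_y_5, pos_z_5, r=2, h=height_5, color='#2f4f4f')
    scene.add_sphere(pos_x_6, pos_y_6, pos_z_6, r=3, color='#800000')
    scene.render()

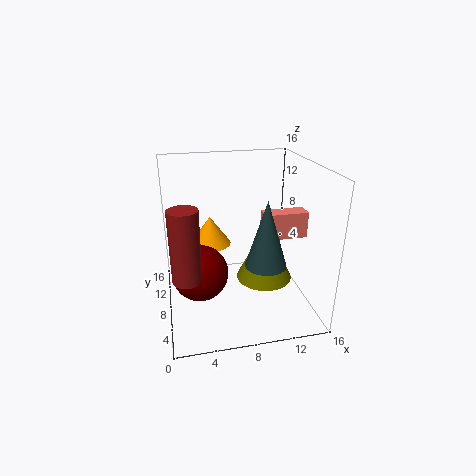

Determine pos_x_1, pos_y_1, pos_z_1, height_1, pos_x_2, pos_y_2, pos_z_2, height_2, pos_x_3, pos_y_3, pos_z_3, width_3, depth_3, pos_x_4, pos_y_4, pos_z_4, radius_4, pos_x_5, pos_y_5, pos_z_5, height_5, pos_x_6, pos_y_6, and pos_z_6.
pos_x_1 = 10.5, pos_y_1 = 6, pos_z_1 = 4, height_1 = 6, pos_x_2 = 5.5, pos_y_2 = 12.5, pos_z_2 = 5.5, height_2 = 3.5, pos_x_3 = 11, pos_y_3 = 7.5, pos_z_3 = 7.5, width_3 = 5, depth_3 = 2, pos_x_4 = 2, pos_y_4 = 4.5, pos_z_4 = 5.5, radius_4 = 1.5, pos_x_5 = 9.5, pos_y_5 = 2.5, pos_z_5 = 7.5, height_5 = 6.5, pos_x_6 = 3.5, pos_y_6 = 6.5, pos_z_6 = 5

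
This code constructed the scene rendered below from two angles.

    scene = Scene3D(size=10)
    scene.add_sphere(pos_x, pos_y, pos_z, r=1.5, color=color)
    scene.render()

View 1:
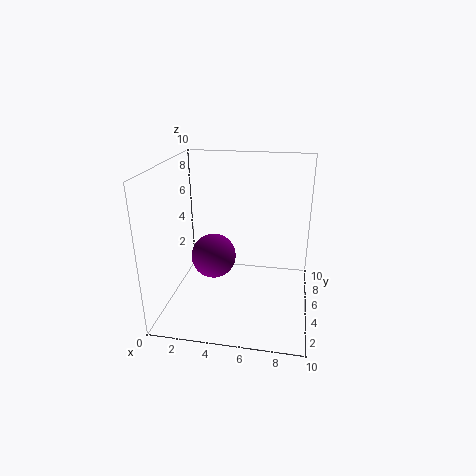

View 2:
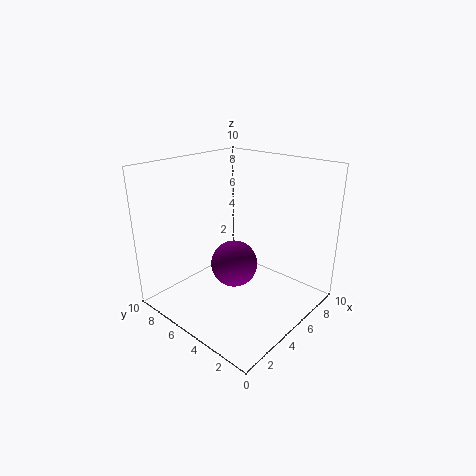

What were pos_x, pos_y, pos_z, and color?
pos_x = 3.5
pos_y = 4
pos_z = 4
color = 'purple'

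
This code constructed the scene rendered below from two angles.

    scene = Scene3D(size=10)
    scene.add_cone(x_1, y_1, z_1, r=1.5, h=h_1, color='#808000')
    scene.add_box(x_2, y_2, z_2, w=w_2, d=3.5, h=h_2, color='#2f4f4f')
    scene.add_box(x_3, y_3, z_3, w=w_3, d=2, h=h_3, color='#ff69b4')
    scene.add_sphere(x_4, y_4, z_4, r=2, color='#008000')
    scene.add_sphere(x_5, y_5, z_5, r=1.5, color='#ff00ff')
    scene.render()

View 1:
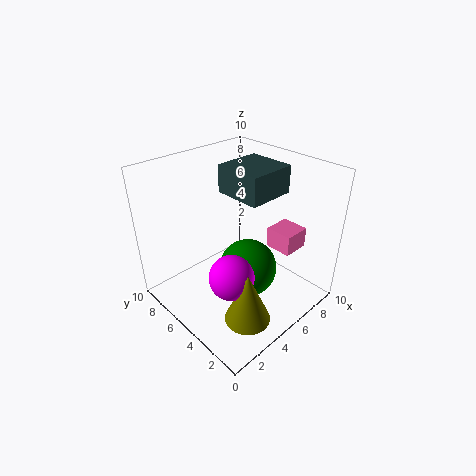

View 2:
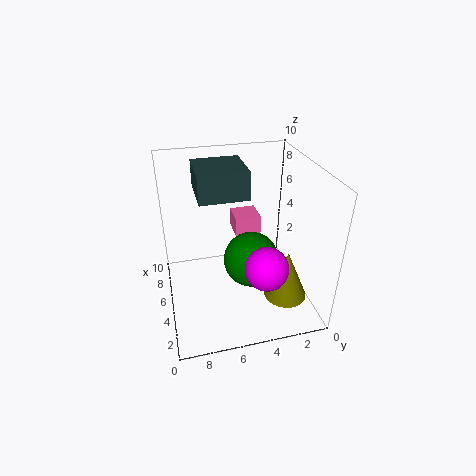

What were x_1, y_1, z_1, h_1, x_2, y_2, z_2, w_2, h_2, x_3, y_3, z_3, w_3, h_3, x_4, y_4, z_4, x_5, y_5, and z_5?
x_1 = 3, y_1 = 2, z_1 = 1, h_1 = 3.5, x_2 = 5.5, y_2 = 4, z_2 = 7.5, w_2 = 3.5, h_2 = 2, x_3 = 7.5, y_3 = 2.5, z_3 = 3.5, w_3 = 2, h_3 = 1.5, x_4 = 5, y_4 = 4, z_4 = 3, x_5 = 3, y_5 = 3.5, z_5 = 3.5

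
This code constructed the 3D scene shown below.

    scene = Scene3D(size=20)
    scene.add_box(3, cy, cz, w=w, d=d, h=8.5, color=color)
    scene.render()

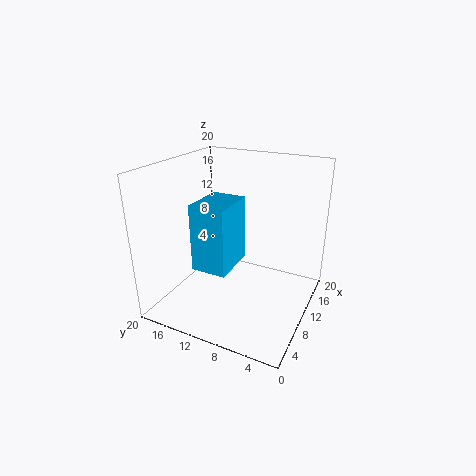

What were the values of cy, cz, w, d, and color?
cy = 8.5; cz = 8; w = 6; d = 4.5; color = 'deepskyblue'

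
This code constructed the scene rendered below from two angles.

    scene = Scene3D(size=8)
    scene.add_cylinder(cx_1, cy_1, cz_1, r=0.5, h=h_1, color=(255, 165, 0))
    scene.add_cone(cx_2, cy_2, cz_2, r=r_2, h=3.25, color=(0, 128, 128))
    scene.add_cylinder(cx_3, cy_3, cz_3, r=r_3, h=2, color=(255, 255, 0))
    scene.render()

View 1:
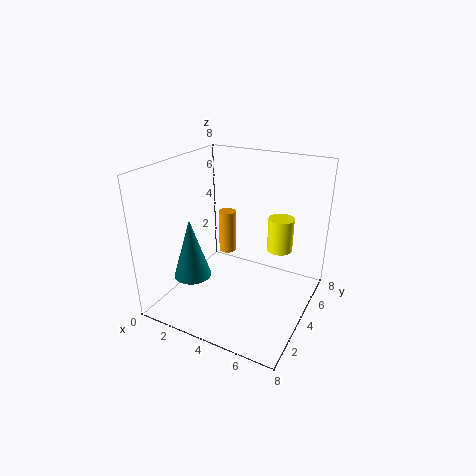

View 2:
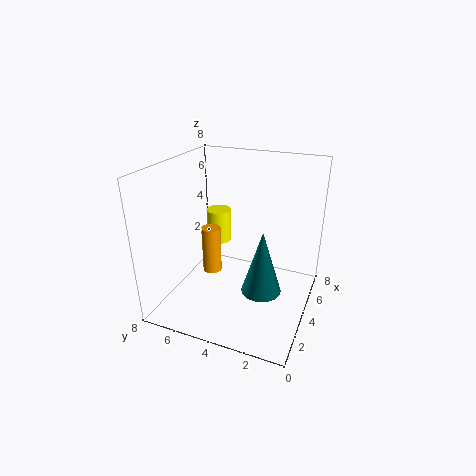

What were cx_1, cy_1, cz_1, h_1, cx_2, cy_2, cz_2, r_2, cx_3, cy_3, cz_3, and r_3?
cx_1 = 2.75; cy_1 = 5; cz_1 = 2.5; h_1 = 2.5; cx_2 = 2.25; cy_2 = 2; cz_2 = 2.25; r_2 = 1; cx_3 = 5.75; cy_3 = 6; cz_3 = 2.75; r_3 = 0.75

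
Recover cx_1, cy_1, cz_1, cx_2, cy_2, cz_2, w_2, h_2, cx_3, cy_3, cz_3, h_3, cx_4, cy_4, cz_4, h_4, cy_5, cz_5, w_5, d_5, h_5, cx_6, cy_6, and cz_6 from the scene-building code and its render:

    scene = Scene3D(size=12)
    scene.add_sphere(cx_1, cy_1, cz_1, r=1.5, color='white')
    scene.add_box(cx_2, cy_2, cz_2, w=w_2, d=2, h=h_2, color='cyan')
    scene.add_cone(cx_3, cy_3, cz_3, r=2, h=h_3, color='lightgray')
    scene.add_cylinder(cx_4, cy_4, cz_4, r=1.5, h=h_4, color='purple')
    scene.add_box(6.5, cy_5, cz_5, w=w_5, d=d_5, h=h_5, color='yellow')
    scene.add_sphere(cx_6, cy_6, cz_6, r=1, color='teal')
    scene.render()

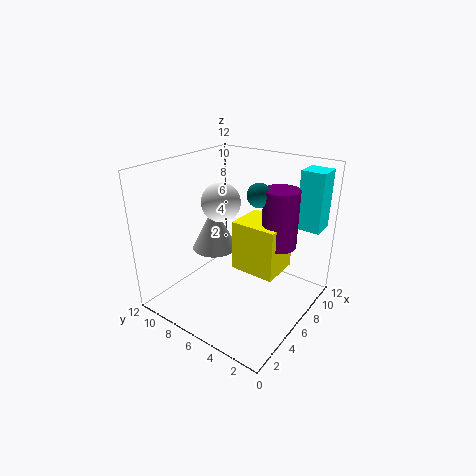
cx_1 = 4.5
cy_1 = 6.5
cz_1 = 9.5
cx_2 = 9.5
cy_2 = 0.5
cz_2 = 6.5
w_2 = 2
h_2 = 5
cx_3 = 6.5
cy_3 = 9
cz_3 = 4
h_3 = 4
cx_4 = 8.5
cy_4 = 3.5
cz_4 = 5
h_4 = 5
cy_5 = 3
cz_5 = 2.5
w_5 = 3.5
d_5 = 4
h_5 = 4.5
cx_6 = 7.5
cy_6 = 5
cz_6 = 9.5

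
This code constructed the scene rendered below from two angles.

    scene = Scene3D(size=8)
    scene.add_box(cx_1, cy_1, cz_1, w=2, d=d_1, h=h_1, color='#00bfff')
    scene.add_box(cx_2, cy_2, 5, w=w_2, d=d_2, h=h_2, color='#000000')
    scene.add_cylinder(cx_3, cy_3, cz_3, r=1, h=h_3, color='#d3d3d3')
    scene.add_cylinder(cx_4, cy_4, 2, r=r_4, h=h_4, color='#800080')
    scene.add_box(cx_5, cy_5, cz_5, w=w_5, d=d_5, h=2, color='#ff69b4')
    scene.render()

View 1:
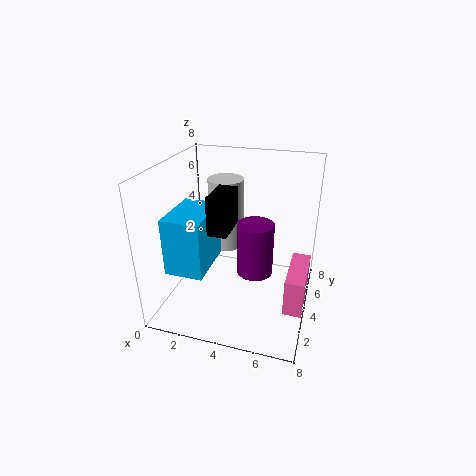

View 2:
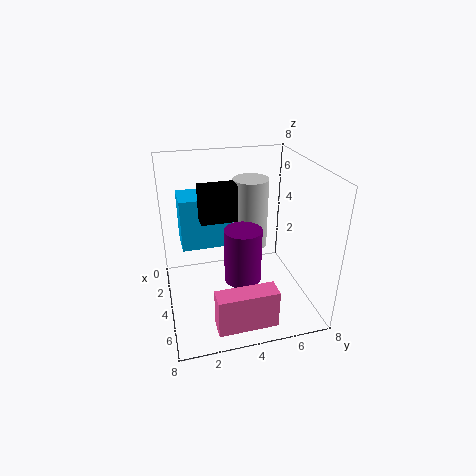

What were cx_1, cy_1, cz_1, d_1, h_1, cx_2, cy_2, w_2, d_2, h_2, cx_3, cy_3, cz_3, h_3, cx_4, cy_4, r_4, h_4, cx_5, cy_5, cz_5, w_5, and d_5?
cx_1 = 1
cy_1 = 1
cz_1 = 3
d_1 = 3
h_1 = 3
cx_2 = 3
cy_2 = 2
w_2 = 1
d_2 = 2
h_2 = 2
cx_3 = 3
cy_3 = 5
cz_3 = 3
h_3 = 4
cx_4 = 5
cy_4 = 4
r_4 = 1
h_4 = 3
cx_5 = 7
cy_5 = 2
cz_5 = 1
w_5 = 1
d_5 = 3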